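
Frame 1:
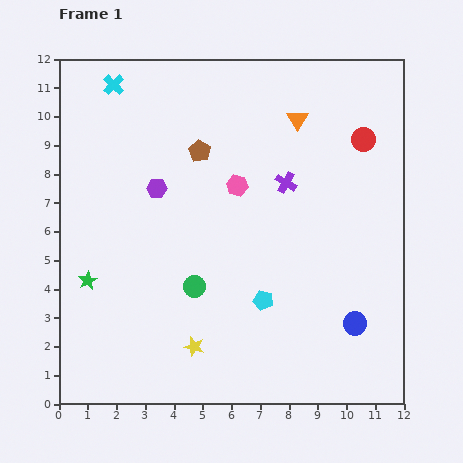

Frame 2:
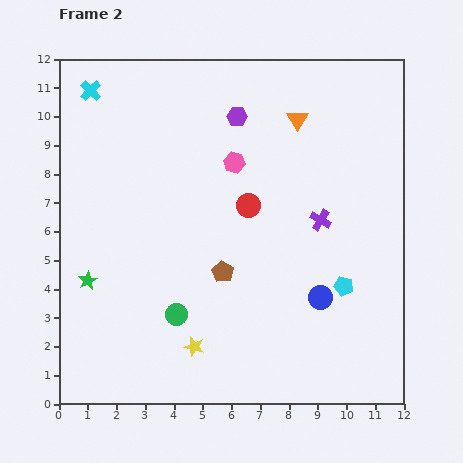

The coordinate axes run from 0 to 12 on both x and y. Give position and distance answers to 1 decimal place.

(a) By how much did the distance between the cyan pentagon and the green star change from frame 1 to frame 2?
+2.8

Distance in frame 1: 6.1. Distance in frame 2: 8.9.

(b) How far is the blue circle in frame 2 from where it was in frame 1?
1.5

The blue circle moved from (10.3, 2.8) to (9.1, 3.7), a distance of √(1.2² + 0.9²) ≈ 1.5.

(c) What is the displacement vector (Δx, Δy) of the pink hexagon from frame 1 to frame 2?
(-0.1, 0.8)

The pink hexagon was at (6.2, 7.6) in frame 1 and (6.1, 8.4) in frame 2.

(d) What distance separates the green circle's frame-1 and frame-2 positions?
1.2

The green circle moved from (4.7, 4.1) to (4.1, 3.1), a distance of √(0.6² + 1.0²) ≈ 1.2.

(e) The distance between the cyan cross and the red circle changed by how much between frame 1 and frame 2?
-2.1

Distance in frame 1: 8.9. Distance in frame 2: 6.8.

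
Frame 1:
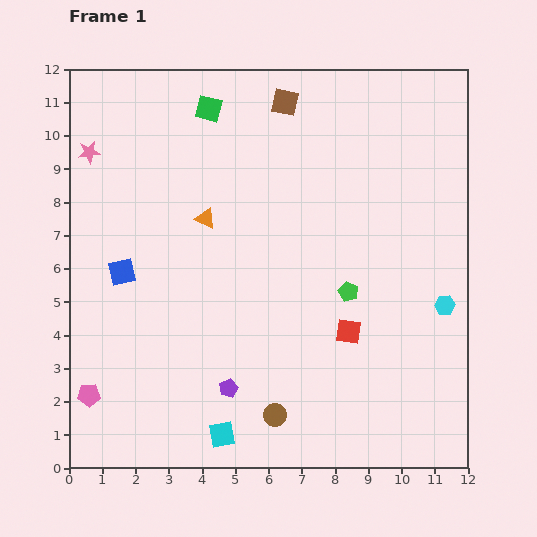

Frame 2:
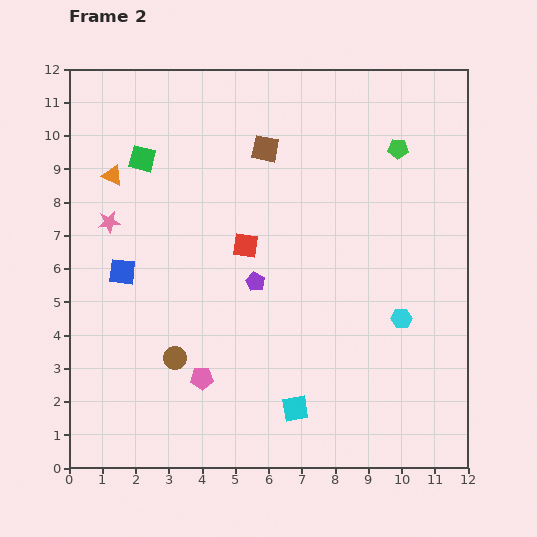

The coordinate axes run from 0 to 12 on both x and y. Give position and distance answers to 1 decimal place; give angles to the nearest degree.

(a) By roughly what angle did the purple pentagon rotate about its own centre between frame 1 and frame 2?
20° counter-clockwise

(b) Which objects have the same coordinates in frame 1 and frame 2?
the blue square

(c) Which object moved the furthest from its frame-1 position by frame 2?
the green pentagon

(moved 4.6; next 4.0)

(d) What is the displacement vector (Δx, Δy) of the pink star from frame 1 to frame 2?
(0.6, -2.1)

The pink star was at (0.6, 9.5) in frame 1 and (1.2, 7.4) in frame 2.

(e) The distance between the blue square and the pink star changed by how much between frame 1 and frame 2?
-2.1

Distance in frame 1: 3.7. Distance in frame 2: 1.6.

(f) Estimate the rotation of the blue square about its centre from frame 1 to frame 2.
20° clockwise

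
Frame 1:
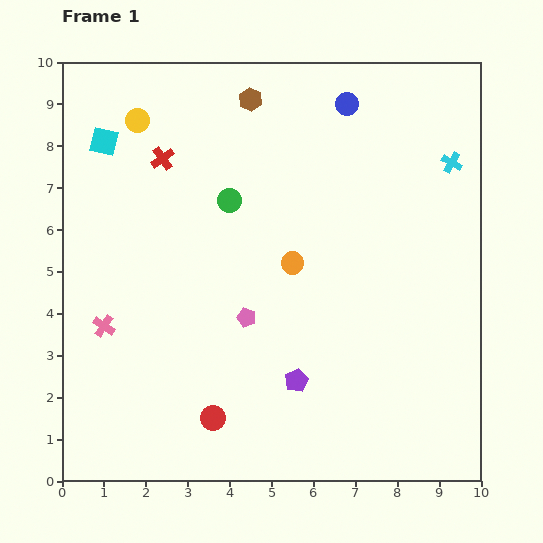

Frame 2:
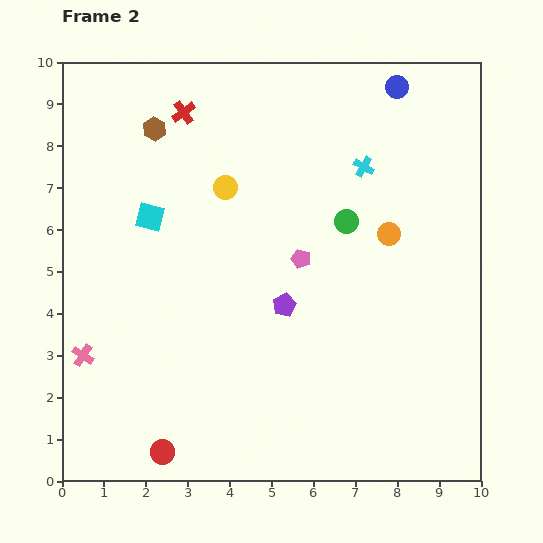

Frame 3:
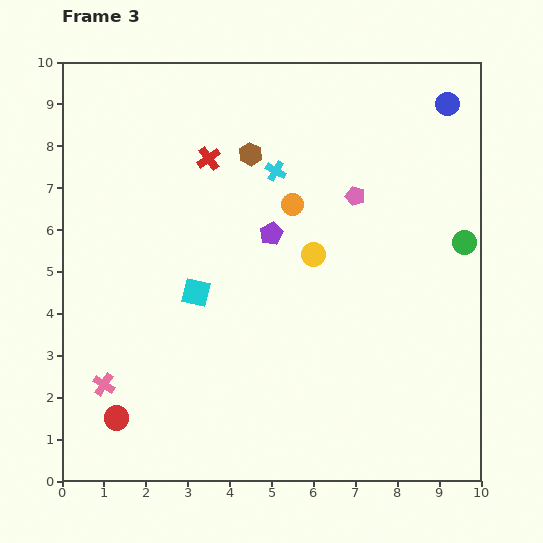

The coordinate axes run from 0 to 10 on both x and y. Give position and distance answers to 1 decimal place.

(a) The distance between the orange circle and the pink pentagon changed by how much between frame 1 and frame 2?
+0.5

Distance in frame 1: 1.7. Distance in frame 2: 2.2.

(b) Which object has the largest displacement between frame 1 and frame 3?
the green circle

(moved 5.7; next 5.3)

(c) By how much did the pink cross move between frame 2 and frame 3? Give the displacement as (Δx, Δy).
(0.5, -0.7)

The pink cross was at (0.5, 3.0) in frame 2 and (1.0, 2.3) in frame 3.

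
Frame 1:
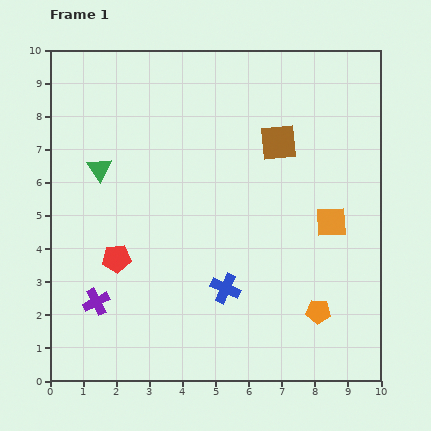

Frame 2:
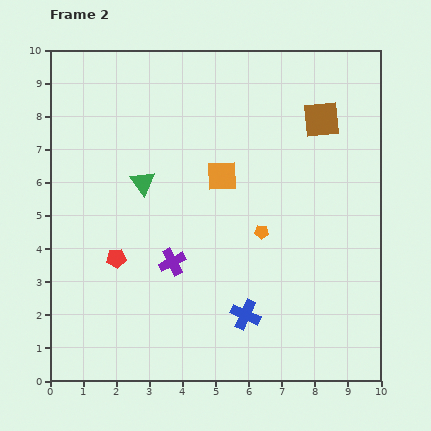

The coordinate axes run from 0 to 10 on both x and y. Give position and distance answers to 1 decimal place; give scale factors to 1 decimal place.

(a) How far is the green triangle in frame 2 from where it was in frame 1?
1.4

The green triangle moved from (1.5, 6.4) to (2.8, 6.0), a distance of √(1.3² + 0.4²) ≈ 1.4.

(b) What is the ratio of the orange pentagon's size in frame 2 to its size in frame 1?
0.6×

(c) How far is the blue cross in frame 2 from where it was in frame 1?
1.0

The blue cross moved from (5.3, 2.8) to (5.9, 2.0), a distance of √(0.6² + 0.8²) ≈ 1.0.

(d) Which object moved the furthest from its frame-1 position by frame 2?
the orange square

(moved 3.6; next 2.9)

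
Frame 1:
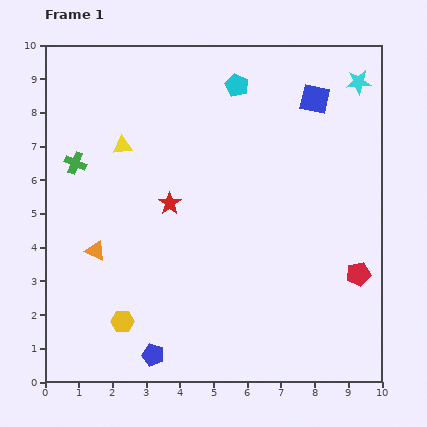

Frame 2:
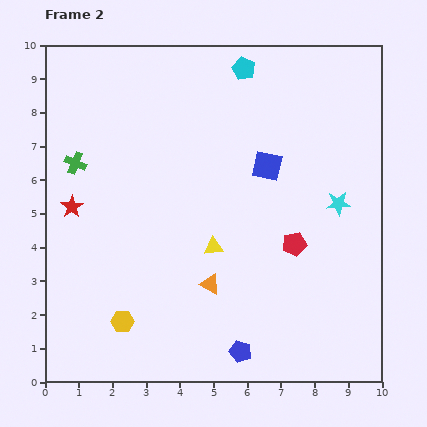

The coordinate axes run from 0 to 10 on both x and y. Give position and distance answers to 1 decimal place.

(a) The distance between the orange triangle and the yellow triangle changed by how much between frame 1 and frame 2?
-2.1

Distance in frame 1: 3.2. Distance in frame 2: 1.1.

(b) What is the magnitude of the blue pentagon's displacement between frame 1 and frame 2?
2.6

The blue pentagon moved from (3.2, 0.8) to (5.8, 0.9), a distance of √(2.6² + 0.1²) ≈ 2.6.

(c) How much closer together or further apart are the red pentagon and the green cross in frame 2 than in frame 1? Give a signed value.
-2.1

Distance in frame 1: 9.0. Distance in frame 2: 6.9.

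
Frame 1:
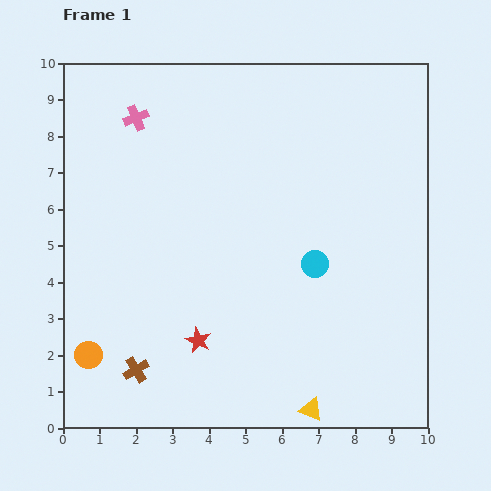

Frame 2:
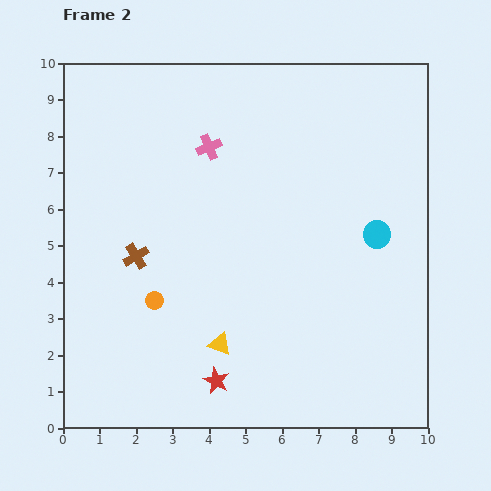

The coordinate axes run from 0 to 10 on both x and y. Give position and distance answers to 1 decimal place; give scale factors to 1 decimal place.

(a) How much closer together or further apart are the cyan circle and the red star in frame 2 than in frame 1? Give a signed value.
+2.1

Distance in frame 1: 3.8. Distance in frame 2: 5.9.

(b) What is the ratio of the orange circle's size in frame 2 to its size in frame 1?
0.6×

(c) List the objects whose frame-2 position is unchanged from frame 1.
none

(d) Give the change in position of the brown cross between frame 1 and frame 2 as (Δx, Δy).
(0.0, 3.1)

The brown cross was at (2.0, 1.6) in frame 1 and (2.0, 4.7) in frame 2.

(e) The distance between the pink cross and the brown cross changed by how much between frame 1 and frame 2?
-3.3

Distance in frame 1: 6.9. Distance in frame 2: 3.6.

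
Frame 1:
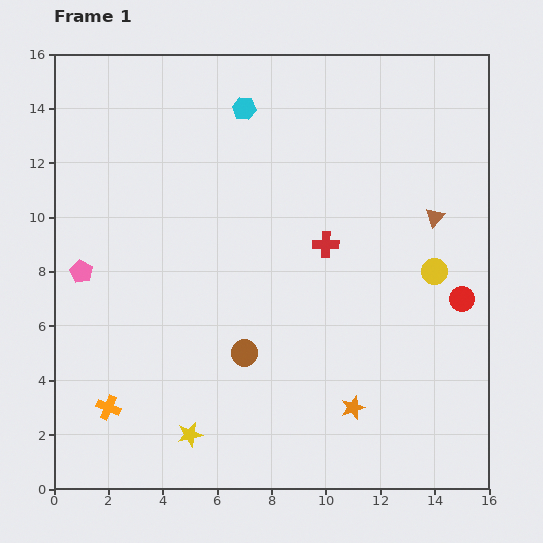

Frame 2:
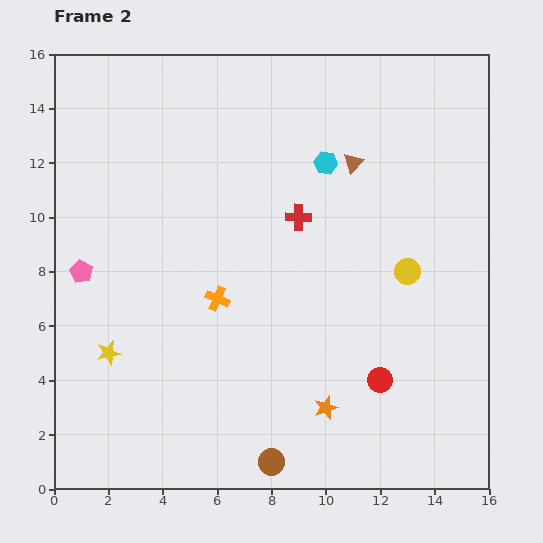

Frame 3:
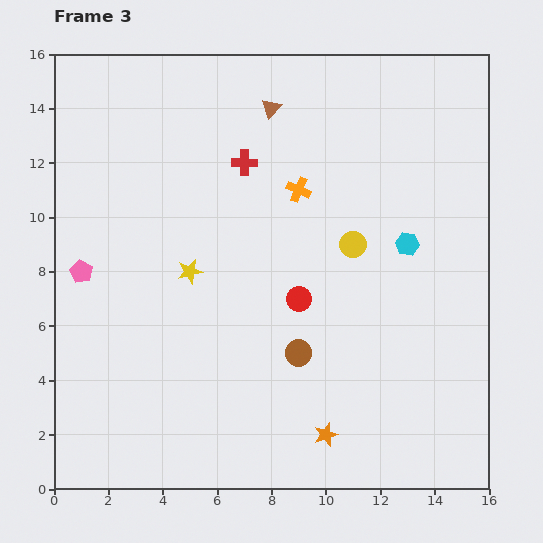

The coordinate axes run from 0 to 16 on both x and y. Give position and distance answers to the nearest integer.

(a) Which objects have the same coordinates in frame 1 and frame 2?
the pink pentagon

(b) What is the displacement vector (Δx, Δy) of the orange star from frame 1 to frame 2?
(-1, 0)

The orange star was at (11, 3) in frame 1 and (10, 3) in frame 2.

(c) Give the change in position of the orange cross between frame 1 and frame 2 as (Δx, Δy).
(4, 4)

The orange cross was at (2, 3) in frame 1 and (6, 7) in frame 2.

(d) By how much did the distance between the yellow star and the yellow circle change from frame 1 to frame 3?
-5

Distance in frame 1: 11. Distance in frame 3: 6.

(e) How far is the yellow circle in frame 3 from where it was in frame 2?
2

The yellow circle moved from (13, 8) to (11, 9), a distance of √(2² + 1²) ≈ 2.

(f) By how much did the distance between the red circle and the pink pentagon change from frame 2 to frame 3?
-4

Distance in frame 2: 12. Distance in frame 3: 8.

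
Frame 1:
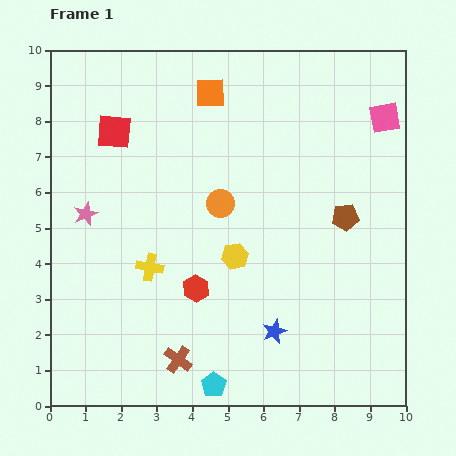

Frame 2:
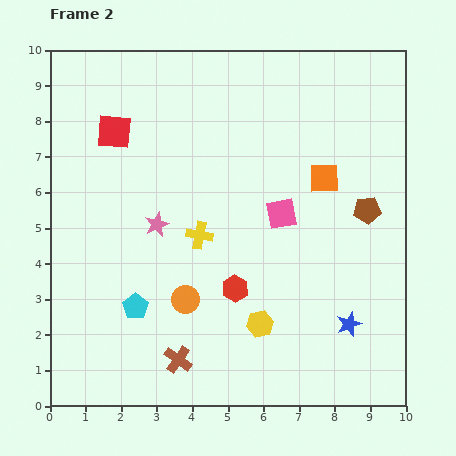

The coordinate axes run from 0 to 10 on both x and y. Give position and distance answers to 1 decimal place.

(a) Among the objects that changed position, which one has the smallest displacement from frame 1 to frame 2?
the brown pentagon

(moved 0.6)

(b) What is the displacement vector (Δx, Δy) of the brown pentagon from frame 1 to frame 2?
(0.6, 0.2)

The brown pentagon was at (8.3, 5.3) in frame 1 and (8.9, 5.5) in frame 2.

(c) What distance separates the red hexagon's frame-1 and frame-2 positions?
1.1

The red hexagon moved from (4.1, 3.3) to (5.2, 3.3), a distance of √(1.1² + 0.0²) ≈ 1.1.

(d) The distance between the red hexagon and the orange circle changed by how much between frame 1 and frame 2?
-1.1

Distance in frame 1: 2.5. Distance in frame 2: 1.4.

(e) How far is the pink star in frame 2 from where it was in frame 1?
2.0

The pink star moved from (1.0, 5.4) to (3.0, 5.1), a distance of √(2.0² + 0.3²) ≈ 2.0.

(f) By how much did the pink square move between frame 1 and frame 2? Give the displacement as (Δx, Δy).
(-2.9, -2.7)

The pink square was at (9.4, 8.1) in frame 1 and (6.5, 5.4) in frame 2.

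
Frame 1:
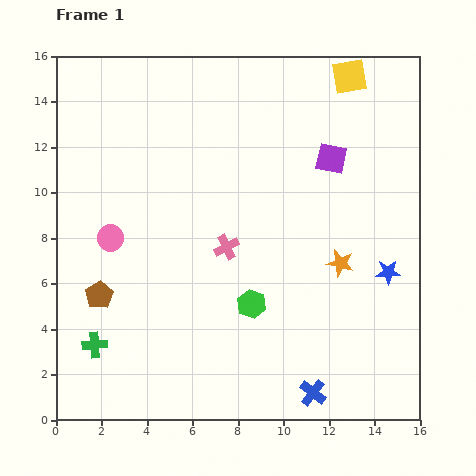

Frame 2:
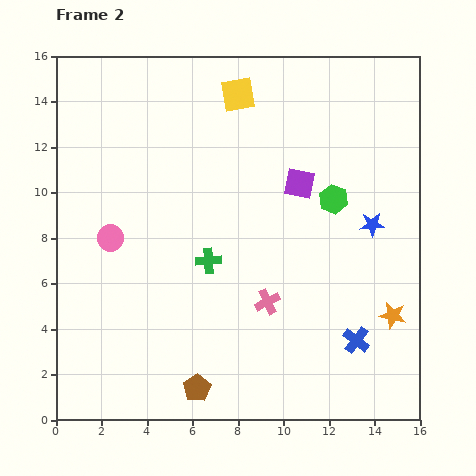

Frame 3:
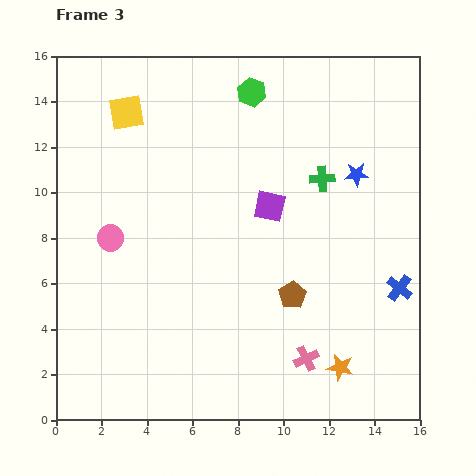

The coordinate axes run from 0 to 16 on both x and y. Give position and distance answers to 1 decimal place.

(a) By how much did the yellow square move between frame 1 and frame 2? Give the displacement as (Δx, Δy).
(-4.9, -0.8)

The yellow square was at (12.9, 15.1) in frame 1 and (8.0, 14.3) in frame 2.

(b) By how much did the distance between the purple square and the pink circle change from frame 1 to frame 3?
-3.2

Distance in frame 1: 10.3. Distance in frame 3: 7.1.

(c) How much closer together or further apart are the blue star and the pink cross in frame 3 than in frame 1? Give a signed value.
+1.2

Distance in frame 1: 7.2. Distance in frame 3: 8.4.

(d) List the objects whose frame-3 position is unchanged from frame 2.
the pink circle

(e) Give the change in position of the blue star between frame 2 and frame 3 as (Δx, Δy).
(-0.7, 2.2)

The blue star was at (13.9, 8.6) in frame 2 and (13.2, 10.8) in frame 3.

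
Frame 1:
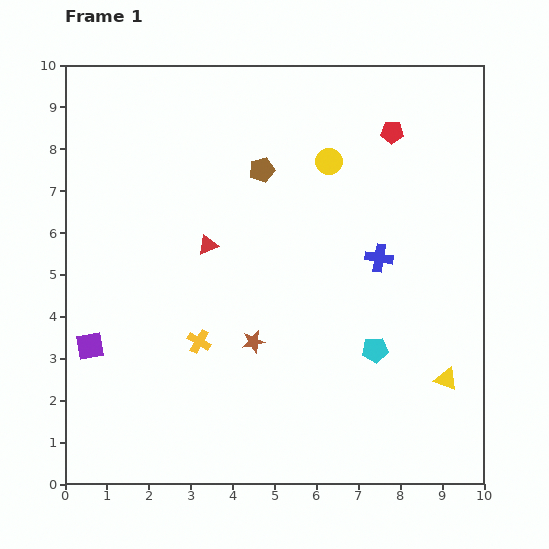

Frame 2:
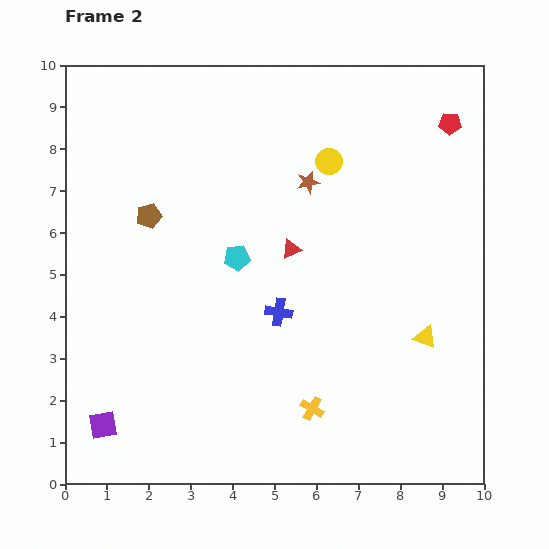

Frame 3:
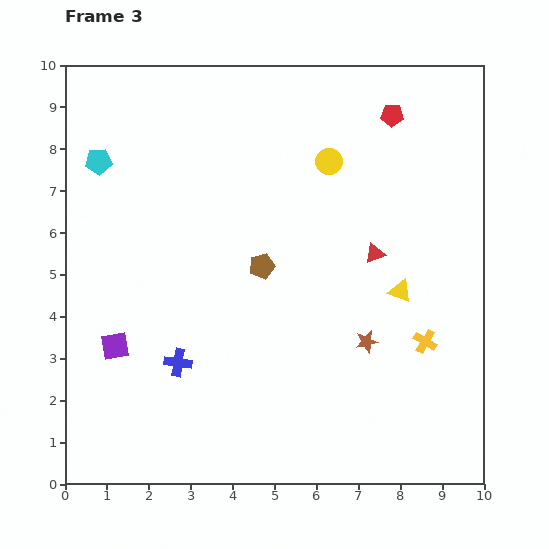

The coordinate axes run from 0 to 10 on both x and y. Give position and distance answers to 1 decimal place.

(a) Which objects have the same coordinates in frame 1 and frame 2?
the yellow circle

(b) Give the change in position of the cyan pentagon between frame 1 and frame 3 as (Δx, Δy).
(-6.6, 4.5)

The cyan pentagon was at (7.4, 3.2) in frame 1 and (0.8, 7.7) in frame 3.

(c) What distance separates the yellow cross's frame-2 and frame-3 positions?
3.1

The yellow cross moved from (5.9, 1.8) to (8.6, 3.4), a distance of √(2.7² + 1.6²) ≈ 3.1.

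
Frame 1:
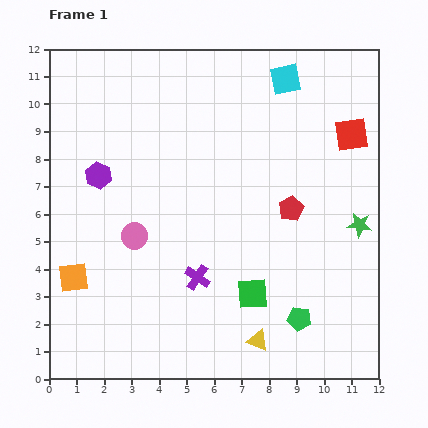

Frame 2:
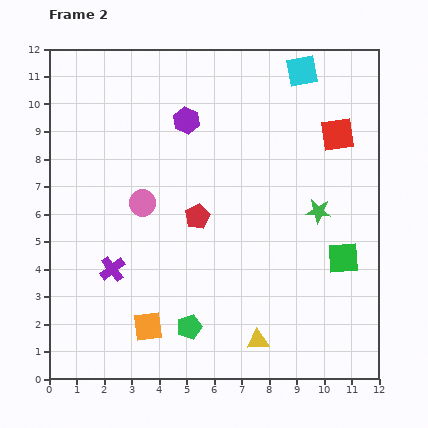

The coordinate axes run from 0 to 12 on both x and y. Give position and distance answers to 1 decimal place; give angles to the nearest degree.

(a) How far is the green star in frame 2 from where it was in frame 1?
1.6

The green star moved from (11.3, 5.6) to (9.8, 6.1), a distance of √(1.5² + 0.5²) ≈ 1.6.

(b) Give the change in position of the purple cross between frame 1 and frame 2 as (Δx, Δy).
(-3.1, 0.3)

The purple cross was at (5.4, 3.7) in frame 1 and (2.3, 4.0) in frame 2.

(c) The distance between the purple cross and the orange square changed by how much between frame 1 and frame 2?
-2.0

Distance in frame 1: 4.5. Distance in frame 2: 2.5.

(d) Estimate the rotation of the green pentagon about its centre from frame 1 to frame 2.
26° counter-clockwise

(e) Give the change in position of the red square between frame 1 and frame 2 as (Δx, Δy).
(-0.5, 0.0)

The red square was at (11.0, 8.9) in frame 1 and (10.5, 8.9) in frame 2.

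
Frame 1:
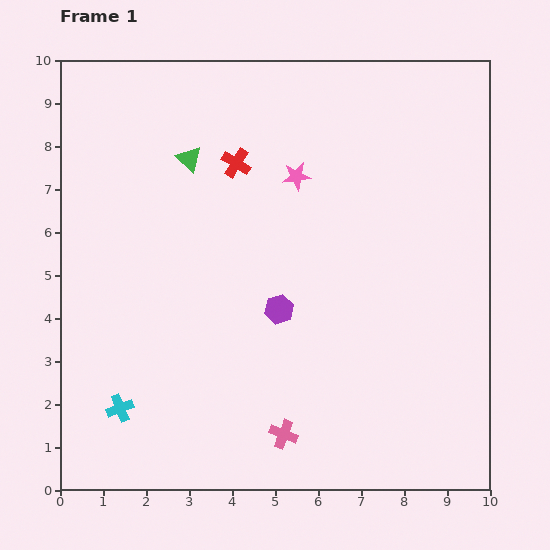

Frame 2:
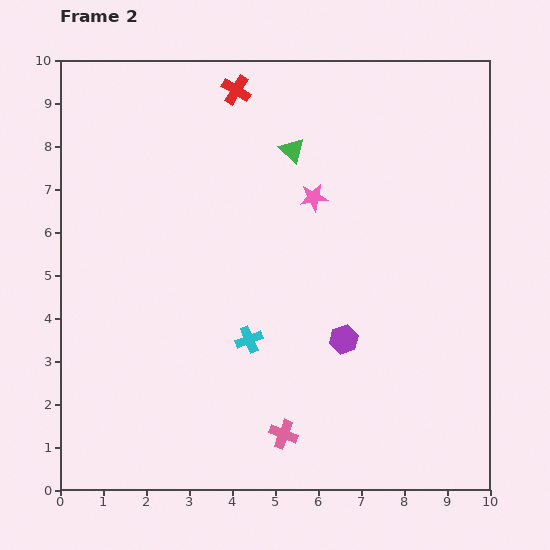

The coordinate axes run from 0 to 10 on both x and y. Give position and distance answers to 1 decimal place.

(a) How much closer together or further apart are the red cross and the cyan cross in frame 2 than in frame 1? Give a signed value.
-0.5

Distance in frame 1: 6.3. Distance in frame 2: 5.8.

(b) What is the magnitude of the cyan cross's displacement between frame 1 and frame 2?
3.4

The cyan cross moved from (1.4, 1.9) to (4.4, 3.5), a distance of √(3.0² + 1.6²) ≈ 3.4.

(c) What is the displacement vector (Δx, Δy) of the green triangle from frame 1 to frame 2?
(2.4, 0.2)

The green triangle was at (3.0, 7.7) in frame 1 and (5.4, 7.9) in frame 2.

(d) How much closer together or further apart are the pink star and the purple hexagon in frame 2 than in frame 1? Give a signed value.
+0.3

Distance in frame 1: 3.1. Distance in frame 2: 3.4.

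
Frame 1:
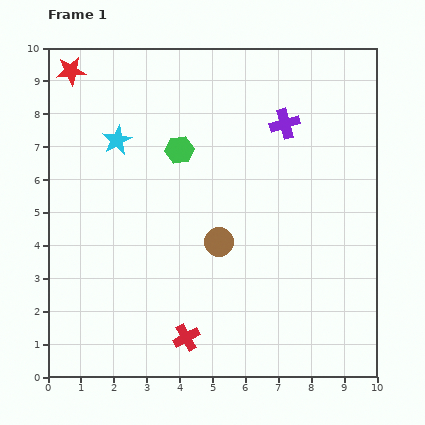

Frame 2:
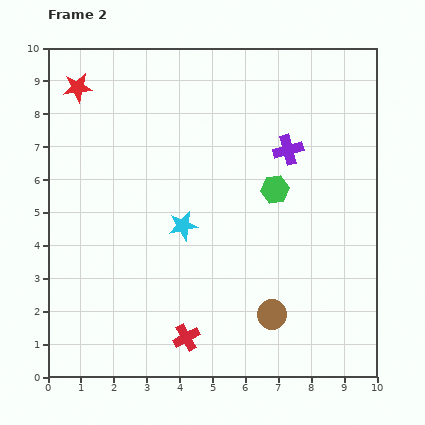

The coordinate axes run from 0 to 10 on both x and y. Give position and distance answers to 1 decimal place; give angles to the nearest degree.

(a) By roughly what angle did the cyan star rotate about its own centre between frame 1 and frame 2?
17° clockwise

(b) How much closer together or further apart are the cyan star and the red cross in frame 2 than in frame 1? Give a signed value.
-3.0

Distance in frame 1: 6.4. Distance in frame 2: 3.4.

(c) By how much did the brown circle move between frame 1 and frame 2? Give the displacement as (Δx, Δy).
(1.6, -2.2)

The brown circle was at (5.2, 4.1) in frame 1 and (6.8, 1.9) in frame 2.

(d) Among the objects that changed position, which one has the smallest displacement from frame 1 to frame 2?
the red star

(moved 0.5)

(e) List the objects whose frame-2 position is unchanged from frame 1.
the red cross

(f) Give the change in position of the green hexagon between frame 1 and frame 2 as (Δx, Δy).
(2.9, -1.2)

The green hexagon was at (4.0, 6.9) in frame 1 and (6.9, 5.7) in frame 2.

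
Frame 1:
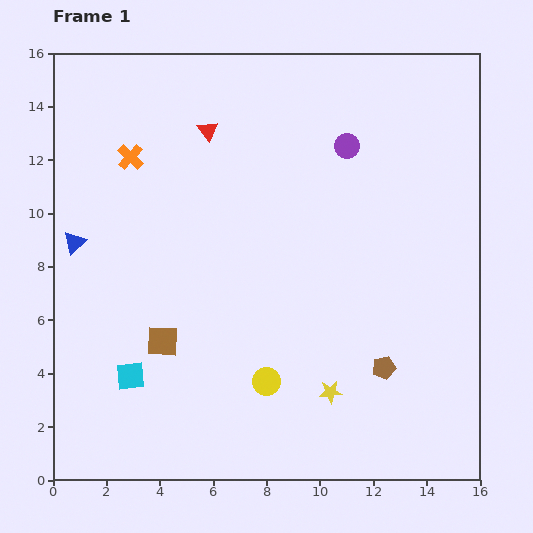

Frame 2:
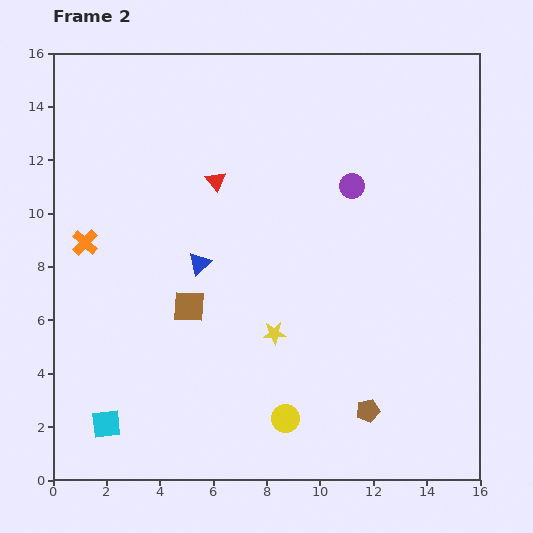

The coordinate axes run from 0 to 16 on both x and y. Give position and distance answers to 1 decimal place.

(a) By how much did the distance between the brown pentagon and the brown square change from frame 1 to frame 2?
-0.6

Distance in frame 1: 8.4. Distance in frame 2: 7.8.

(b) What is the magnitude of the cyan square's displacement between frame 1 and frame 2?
2.0

The cyan square moved from (2.9, 3.9) to (2.0, 2.1), a distance of √(0.9² + 1.8²) ≈ 2.0.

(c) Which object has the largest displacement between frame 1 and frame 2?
the blue triangle

(moved 4.8; next 3.6)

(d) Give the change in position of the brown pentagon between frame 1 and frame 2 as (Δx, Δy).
(-0.6, -1.6)

The brown pentagon was at (12.4, 4.2) in frame 1 and (11.8, 2.6) in frame 2.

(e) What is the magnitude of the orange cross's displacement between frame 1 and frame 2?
3.6

The orange cross moved from (2.9, 12.1) to (1.2, 8.9), a distance of √(1.7² + 3.2²) ≈ 3.6.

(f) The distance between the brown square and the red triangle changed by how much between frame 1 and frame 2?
-3.3

Distance in frame 1: 8.1. Distance in frame 2: 4.8.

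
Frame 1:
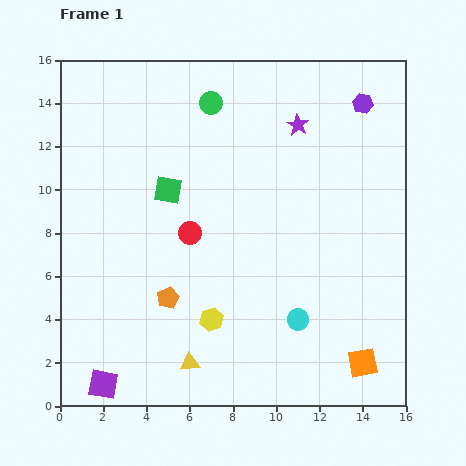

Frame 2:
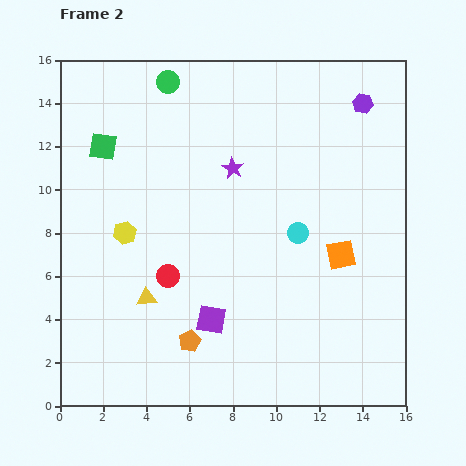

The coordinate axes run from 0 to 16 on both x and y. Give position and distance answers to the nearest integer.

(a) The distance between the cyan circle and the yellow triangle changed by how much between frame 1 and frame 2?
+3

Distance in frame 1: 5. Distance in frame 2: 8.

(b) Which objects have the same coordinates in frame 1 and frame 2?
the purple hexagon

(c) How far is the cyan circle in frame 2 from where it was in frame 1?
4

The cyan circle moved from (11, 4) to (11, 8), a distance of √(0² + 4²) ≈ 4.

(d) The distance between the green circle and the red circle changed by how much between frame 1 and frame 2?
+3

Distance in frame 1: 6. Distance in frame 2: 9.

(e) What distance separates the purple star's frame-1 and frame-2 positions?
4

The purple star moved from (11, 13) to (8, 11), a distance of √(3² + 2²) ≈ 4.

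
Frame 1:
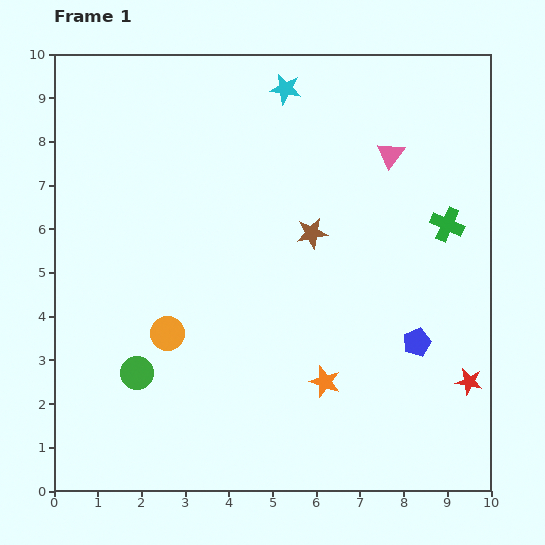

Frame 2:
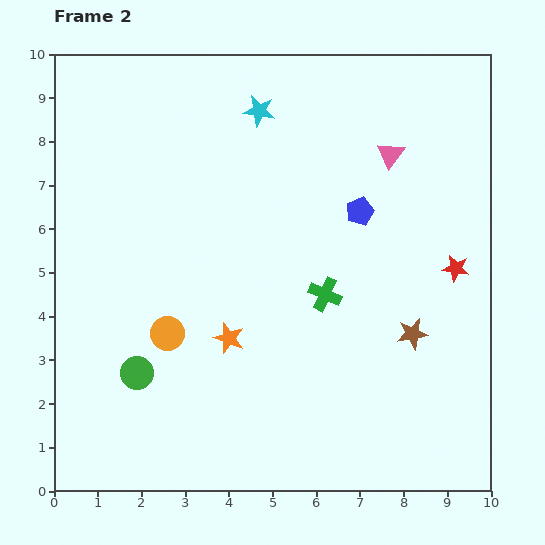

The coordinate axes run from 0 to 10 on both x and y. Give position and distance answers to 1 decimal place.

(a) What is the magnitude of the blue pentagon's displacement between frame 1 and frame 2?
3.3

The blue pentagon moved from (8.3, 3.4) to (7.0, 6.4), a distance of √(1.3² + 3.0²) ≈ 3.3.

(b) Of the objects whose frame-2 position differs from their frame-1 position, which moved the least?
the cyan star

(moved 0.8)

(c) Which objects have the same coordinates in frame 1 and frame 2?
the pink triangle, the orange circle, the green circle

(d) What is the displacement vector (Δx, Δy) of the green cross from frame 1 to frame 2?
(-2.8, -1.6)

The green cross was at (9.0, 6.1) in frame 1 and (6.2, 4.5) in frame 2.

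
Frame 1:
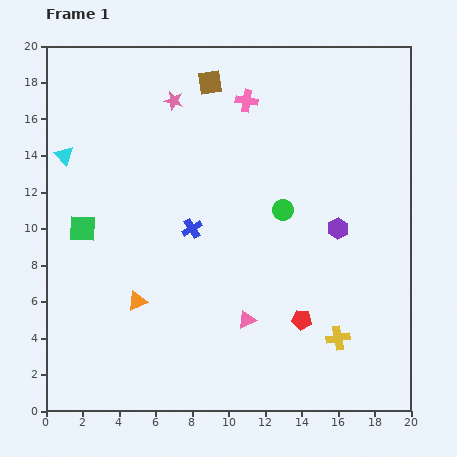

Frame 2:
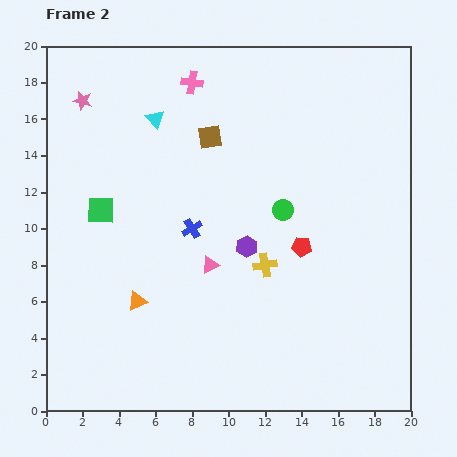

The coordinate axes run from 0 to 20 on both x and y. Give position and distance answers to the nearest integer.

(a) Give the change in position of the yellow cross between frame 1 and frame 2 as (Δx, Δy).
(-4, 4)

The yellow cross was at (16, 4) in frame 1 and (12, 8) in frame 2.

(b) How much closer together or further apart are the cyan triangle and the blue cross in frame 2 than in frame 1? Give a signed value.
-2

Distance in frame 1: 8. Distance in frame 2: 6.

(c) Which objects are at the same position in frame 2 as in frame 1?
the green circle, the orange triangle, the blue cross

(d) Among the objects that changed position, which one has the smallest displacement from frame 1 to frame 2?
the green square

(moved 1)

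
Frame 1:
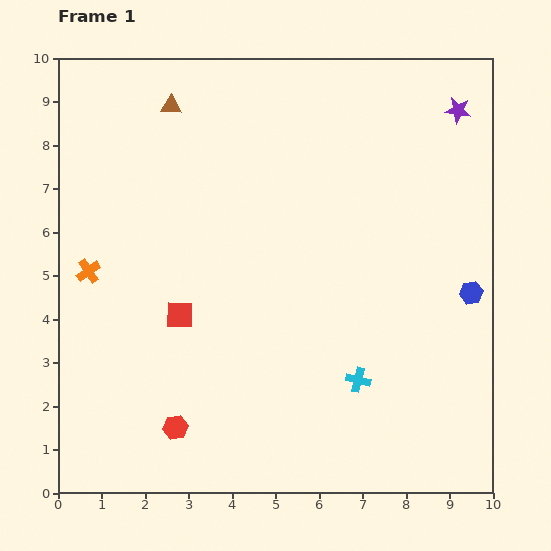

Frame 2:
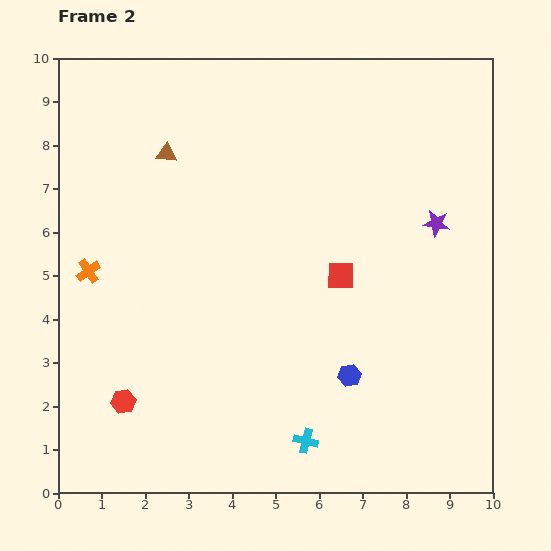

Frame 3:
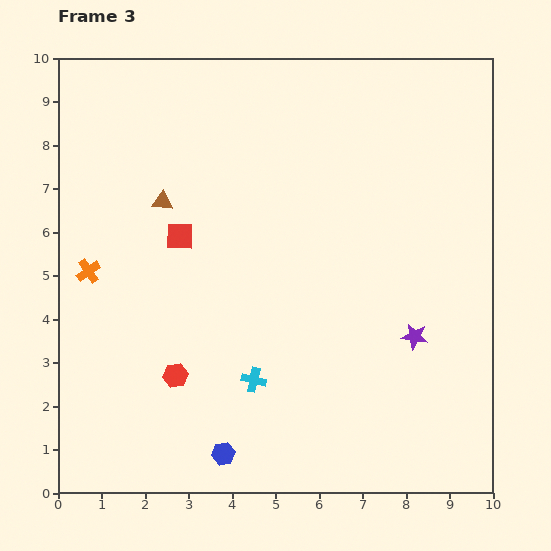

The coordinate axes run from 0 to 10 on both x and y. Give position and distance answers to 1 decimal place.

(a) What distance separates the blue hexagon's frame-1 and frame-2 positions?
3.4

The blue hexagon moved from (9.5, 4.6) to (6.7, 2.7), a distance of √(2.8² + 1.9²) ≈ 3.4.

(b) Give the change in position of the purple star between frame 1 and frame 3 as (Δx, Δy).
(-1.0, -5.2)

The purple star was at (9.2, 8.8) in frame 1 and (8.2, 3.6) in frame 3.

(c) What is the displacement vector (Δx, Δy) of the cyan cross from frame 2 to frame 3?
(-1.2, 1.4)

The cyan cross was at (5.7, 1.2) in frame 2 and (4.5, 2.6) in frame 3.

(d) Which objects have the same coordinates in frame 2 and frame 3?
the orange cross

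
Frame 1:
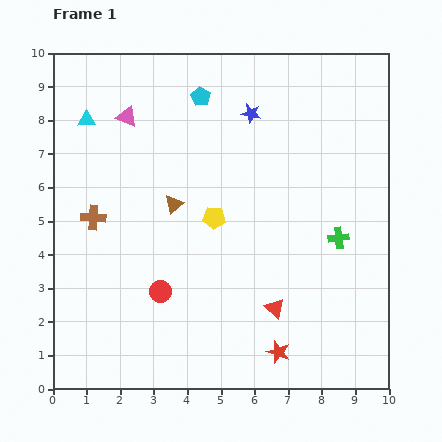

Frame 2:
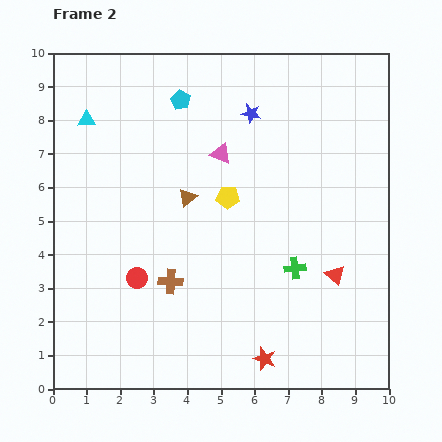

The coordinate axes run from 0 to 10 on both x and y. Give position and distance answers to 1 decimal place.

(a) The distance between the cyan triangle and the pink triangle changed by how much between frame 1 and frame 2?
+2.9

Distance in frame 1: 1.2. Distance in frame 2: 4.1.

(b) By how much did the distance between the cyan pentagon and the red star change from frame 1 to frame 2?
+0.2

Distance in frame 1: 7.9. Distance in frame 2: 8.1.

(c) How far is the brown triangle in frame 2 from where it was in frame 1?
0.4

The brown triangle moved from (3.6, 5.5) to (4.0, 5.7), a distance of √(0.4² + 0.2²) ≈ 0.4.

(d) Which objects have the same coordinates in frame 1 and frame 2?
the blue star, the cyan triangle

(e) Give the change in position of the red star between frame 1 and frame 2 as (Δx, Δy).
(-0.4, -0.2)

The red star was at (6.7, 1.1) in frame 1 and (6.3, 0.9) in frame 2.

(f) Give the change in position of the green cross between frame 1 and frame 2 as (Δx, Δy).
(-1.3, -0.9)

The green cross was at (8.5, 4.5) in frame 1 and (7.2, 3.6) in frame 2.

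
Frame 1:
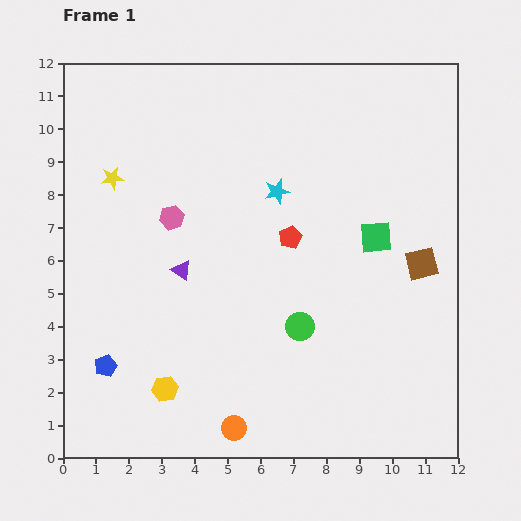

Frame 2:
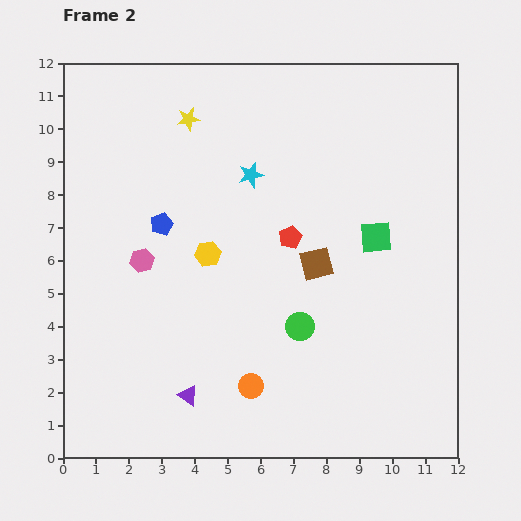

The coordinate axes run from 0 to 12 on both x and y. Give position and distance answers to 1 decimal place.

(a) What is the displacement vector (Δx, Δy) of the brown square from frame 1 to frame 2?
(-3.2, 0.0)

The brown square was at (10.9, 5.9) in frame 1 and (7.7, 5.9) in frame 2.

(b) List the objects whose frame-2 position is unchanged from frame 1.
the red pentagon, the green square, the green circle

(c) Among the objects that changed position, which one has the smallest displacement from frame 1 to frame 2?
the cyan star

(moved 0.9)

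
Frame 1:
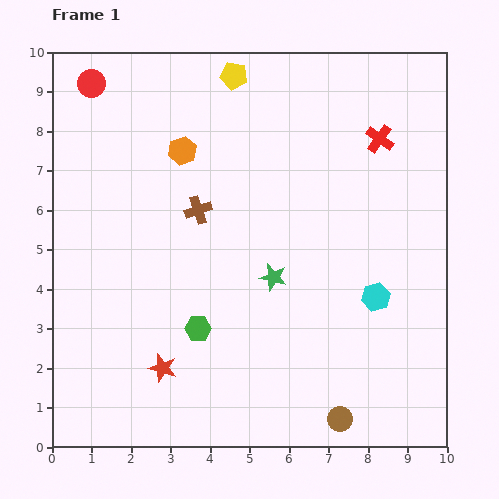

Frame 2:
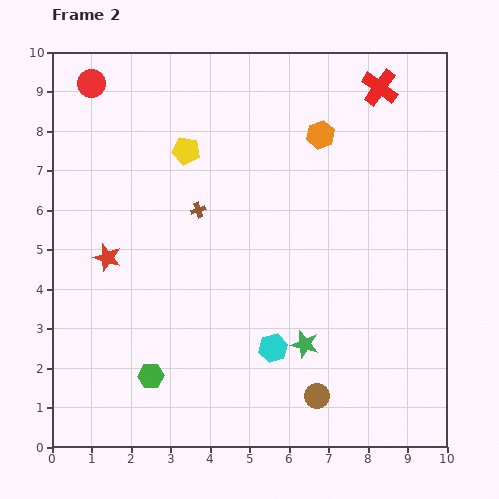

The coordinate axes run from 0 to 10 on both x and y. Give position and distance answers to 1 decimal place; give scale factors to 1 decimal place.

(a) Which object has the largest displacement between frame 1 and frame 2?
the orange hexagon

(moved 3.5; next 3.1)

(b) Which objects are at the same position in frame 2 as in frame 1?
the brown cross, the red circle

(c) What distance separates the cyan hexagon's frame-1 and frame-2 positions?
2.9

The cyan hexagon moved from (8.2, 3.8) to (5.6, 2.5), a distance of √(2.6² + 1.3²) ≈ 2.9.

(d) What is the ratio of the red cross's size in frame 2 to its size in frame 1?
1.3×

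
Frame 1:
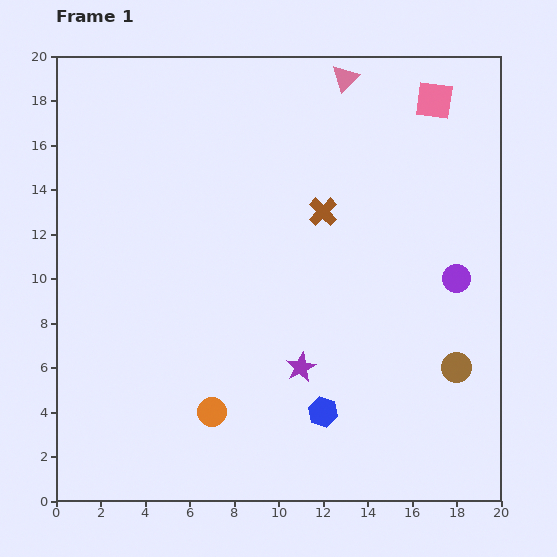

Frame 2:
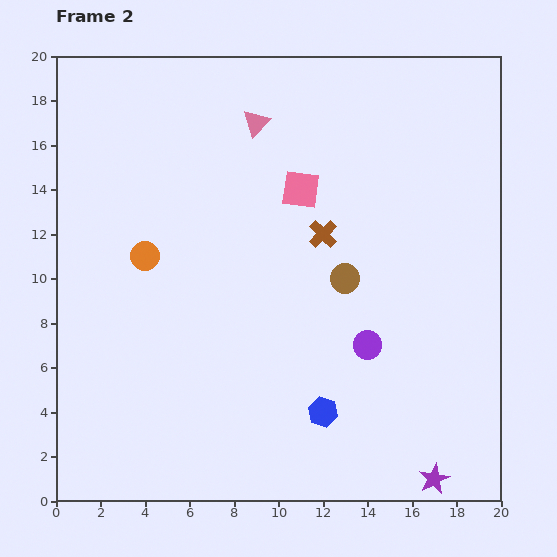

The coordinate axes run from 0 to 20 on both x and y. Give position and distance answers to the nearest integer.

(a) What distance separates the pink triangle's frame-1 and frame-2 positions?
4

The pink triangle moved from (13, 19) to (9, 17), a distance of √(4² + 2²) ≈ 4.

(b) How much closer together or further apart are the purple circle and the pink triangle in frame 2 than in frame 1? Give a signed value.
+1

Distance in frame 1: 10. Distance in frame 2: 11.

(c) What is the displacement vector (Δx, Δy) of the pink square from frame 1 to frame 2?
(-6, -4)

The pink square was at (17, 18) in frame 1 and (11, 14) in frame 2.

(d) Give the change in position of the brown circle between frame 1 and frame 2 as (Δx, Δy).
(-5, 4)

The brown circle was at (18, 6) in frame 1 and (13, 10) in frame 2.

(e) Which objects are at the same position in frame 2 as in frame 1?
the blue hexagon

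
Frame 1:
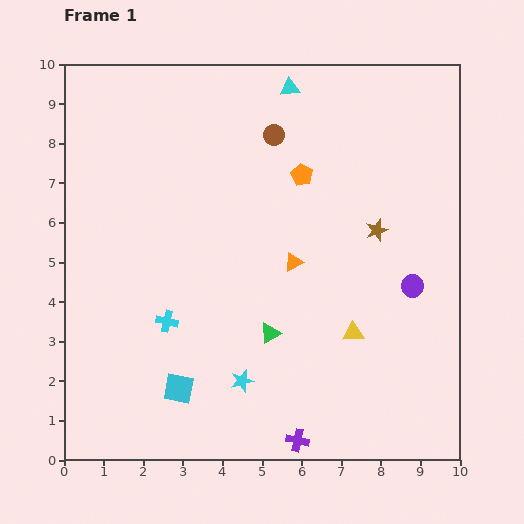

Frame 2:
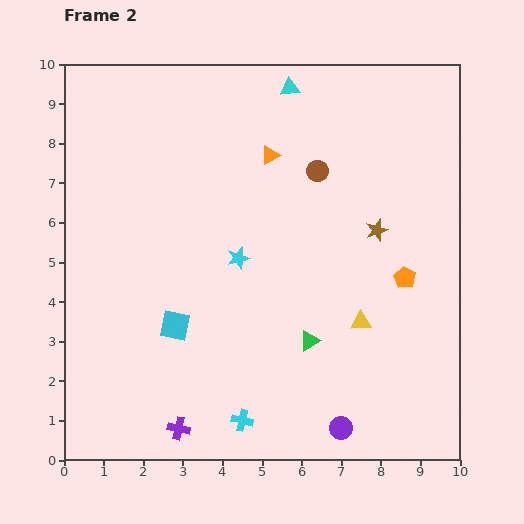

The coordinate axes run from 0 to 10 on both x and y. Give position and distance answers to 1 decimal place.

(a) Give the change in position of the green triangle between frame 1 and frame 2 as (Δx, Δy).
(1.0, -0.2)

The green triangle was at (5.2, 3.2) in frame 1 and (6.2, 3.0) in frame 2.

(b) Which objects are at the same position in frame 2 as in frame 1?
the brown star, the cyan triangle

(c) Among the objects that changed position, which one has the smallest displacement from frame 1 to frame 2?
the yellow triangle

(moved 0.4)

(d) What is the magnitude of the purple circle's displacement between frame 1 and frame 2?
4.0

The purple circle moved from (8.8, 4.4) to (7.0, 0.8), a distance of √(1.8² + 3.6²) ≈ 4.0.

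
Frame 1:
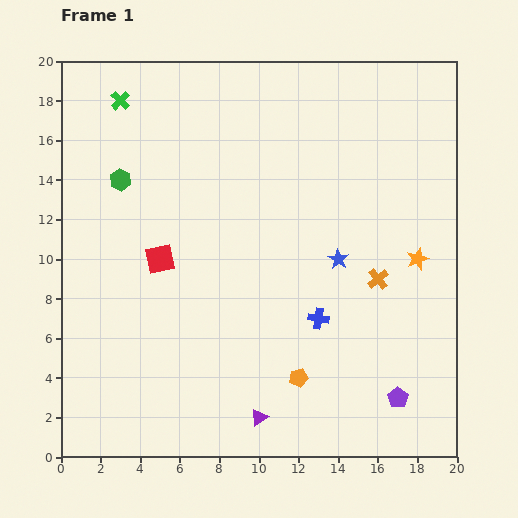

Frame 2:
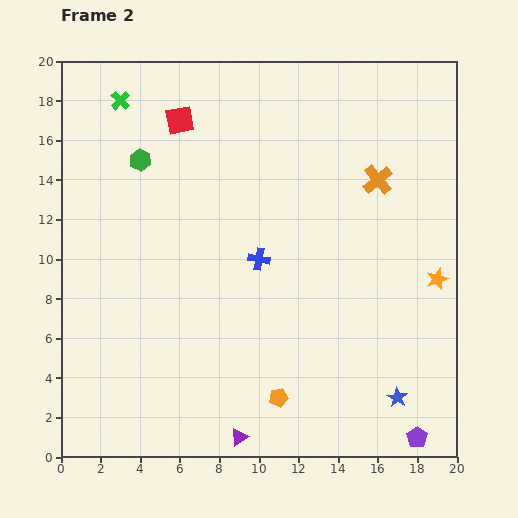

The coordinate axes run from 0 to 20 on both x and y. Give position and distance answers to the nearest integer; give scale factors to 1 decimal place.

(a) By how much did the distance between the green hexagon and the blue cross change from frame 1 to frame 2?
-4

Distance in frame 1: 12. Distance in frame 2: 8.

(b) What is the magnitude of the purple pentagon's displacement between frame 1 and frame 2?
2

The purple pentagon moved from (17, 3) to (18, 1), a distance of √(1² + 2²) ≈ 2.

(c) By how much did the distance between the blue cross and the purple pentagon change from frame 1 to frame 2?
+6

Distance in frame 1: 6. Distance in frame 2: 12.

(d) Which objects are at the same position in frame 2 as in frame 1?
the green cross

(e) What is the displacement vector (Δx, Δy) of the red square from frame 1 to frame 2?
(1, 7)

The red square was at (5, 10) in frame 1 and (6, 17) in frame 2.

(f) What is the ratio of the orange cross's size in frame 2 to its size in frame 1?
1.4×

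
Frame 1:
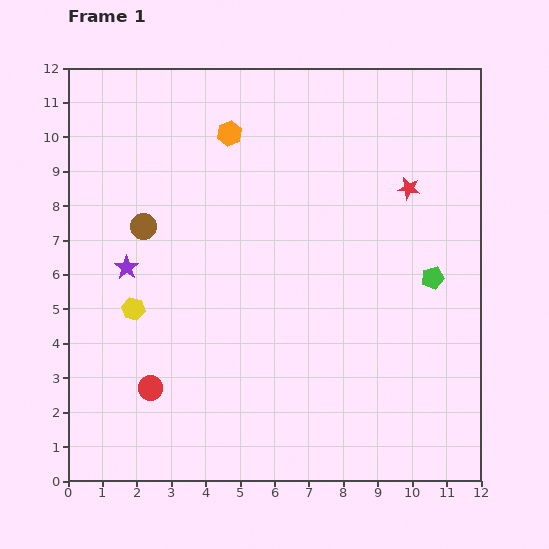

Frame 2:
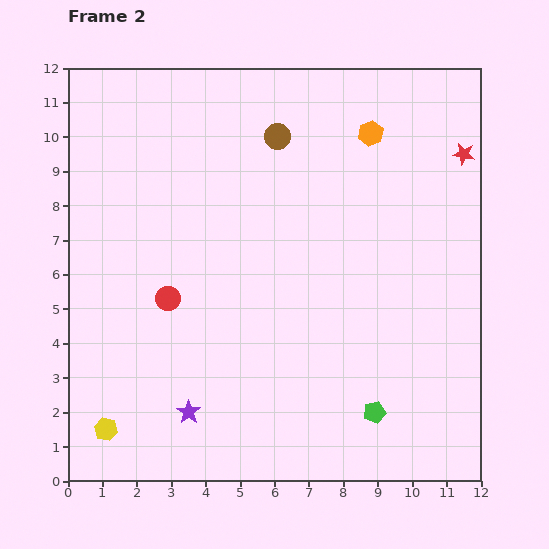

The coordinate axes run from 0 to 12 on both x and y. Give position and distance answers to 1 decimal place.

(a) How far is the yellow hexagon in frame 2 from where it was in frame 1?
3.6

The yellow hexagon moved from (1.9, 5.0) to (1.1, 1.5), a distance of √(0.8² + 3.5²) ≈ 3.6.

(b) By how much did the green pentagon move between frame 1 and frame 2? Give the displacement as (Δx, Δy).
(-1.7, -3.9)

The green pentagon was at (10.6, 5.9) in frame 1 and (8.9, 2.0) in frame 2.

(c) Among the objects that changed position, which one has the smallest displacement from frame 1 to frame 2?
the red star

(moved 1.9)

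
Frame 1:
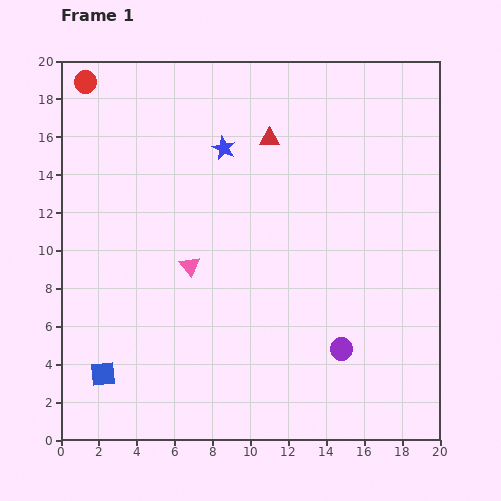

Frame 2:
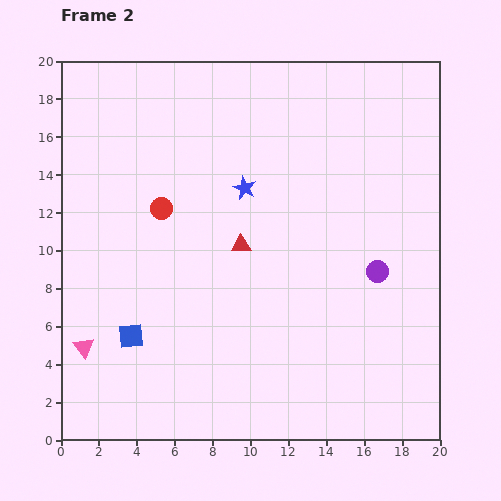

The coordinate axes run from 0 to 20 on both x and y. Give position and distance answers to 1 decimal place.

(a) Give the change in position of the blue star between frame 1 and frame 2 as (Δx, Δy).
(1.1, -2.1)

The blue star was at (8.6, 15.4) in frame 1 and (9.7, 13.3) in frame 2.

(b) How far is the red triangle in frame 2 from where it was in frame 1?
5.8

The red triangle moved from (11.0, 15.9) to (9.5, 10.3), a distance of √(1.5² + 5.6²) ≈ 5.8.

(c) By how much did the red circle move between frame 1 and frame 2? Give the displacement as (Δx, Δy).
(4.0, -6.7)

The red circle was at (1.3, 18.9) in frame 1 and (5.3, 12.2) in frame 2.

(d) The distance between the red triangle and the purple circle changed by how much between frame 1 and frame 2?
-4.4

Distance in frame 1: 11.7. Distance in frame 2: 7.3.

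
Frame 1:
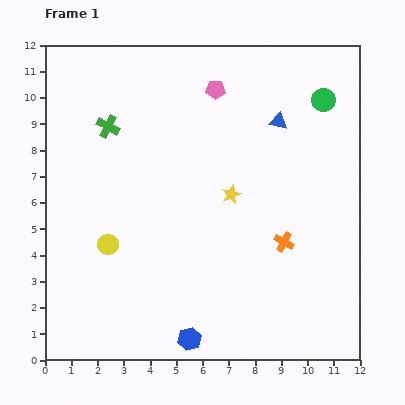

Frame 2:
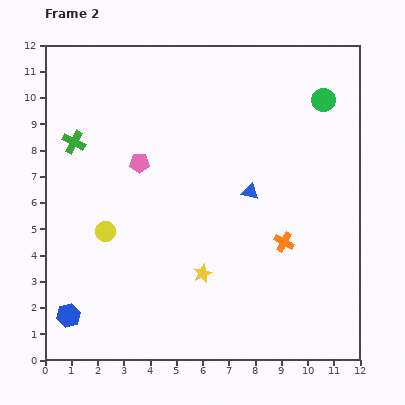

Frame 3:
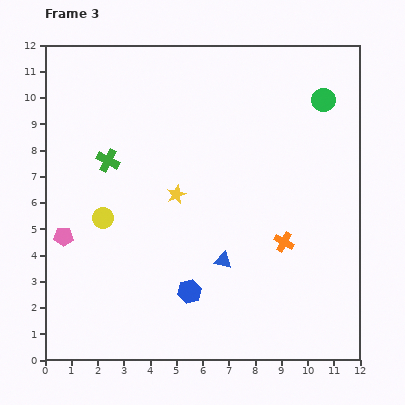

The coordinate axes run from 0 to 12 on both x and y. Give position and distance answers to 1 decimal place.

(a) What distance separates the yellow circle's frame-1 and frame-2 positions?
0.5

The yellow circle moved from (2.4, 4.4) to (2.3, 4.9), a distance of √(0.1² + 0.5²) ≈ 0.5.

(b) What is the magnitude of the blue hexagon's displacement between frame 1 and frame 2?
4.7

The blue hexagon moved from (5.5, 0.8) to (0.9, 1.7), a distance of √(4.6² + 0.9²) ≈ 4.7.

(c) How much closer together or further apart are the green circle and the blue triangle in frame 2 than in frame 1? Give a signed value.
+2.6

Distance in frame 1: 1.9. Distance in frame 2: 4.5.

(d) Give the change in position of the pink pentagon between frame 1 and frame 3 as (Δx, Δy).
(-5.8, -5.6)

The pink pentagon was at (6.5, 10.3) in frame 1 and (0.7, 4.7) in frame 3.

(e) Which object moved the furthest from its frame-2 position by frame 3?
the blue hexagon

(moved 4.7; next 4.0)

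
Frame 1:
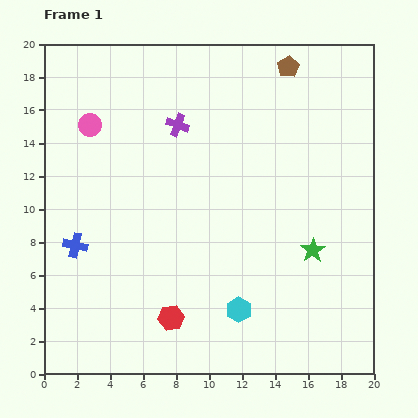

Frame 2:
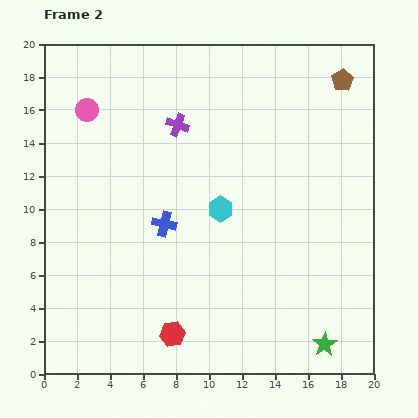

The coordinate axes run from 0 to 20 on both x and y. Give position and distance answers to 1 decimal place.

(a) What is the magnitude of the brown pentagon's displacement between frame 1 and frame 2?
3.4

The brown pentagon moved from (14.8, 18.6) to (18.1, 17.8), a distance of √(3.3² + 0.8²) ≈ 3.4.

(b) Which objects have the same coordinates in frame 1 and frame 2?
the purple cross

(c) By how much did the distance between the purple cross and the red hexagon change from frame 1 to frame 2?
+1.0

Distance in frame 1: 11.7. Distance in frame 2: 12.7.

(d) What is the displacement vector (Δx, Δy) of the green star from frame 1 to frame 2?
(0.7, -5.7)

The green star was at (16.3, 7.5) in frame 1 and (17.0, 1.8) in frame 2.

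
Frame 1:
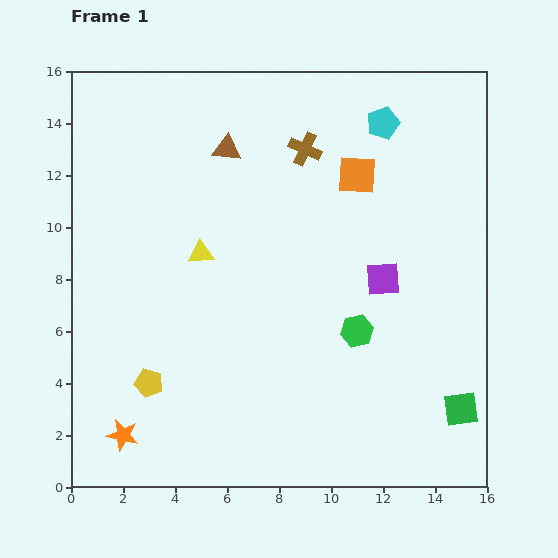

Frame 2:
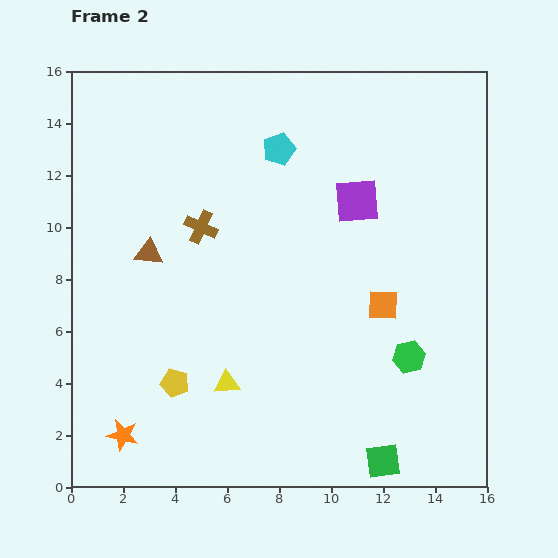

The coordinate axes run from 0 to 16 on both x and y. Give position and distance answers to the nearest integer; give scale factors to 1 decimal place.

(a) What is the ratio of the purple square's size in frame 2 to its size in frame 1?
1.3×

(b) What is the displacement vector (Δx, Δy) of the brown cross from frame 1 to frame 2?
(-4, -3)

The brown cross was at (9, 13) in frame 1 and (5, 10) in frame 2.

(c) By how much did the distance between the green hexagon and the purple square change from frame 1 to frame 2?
+4

Distance in frame 1: 2. Distance in frame 2: 6.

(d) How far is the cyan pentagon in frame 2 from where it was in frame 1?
4

The cyan pentagon moved from (12, 14) to (8, 13), a distance of √(4² + 1²) ≈ 4.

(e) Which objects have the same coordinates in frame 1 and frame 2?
the orange star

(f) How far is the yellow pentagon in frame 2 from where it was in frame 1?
1

The yellow pentagon moved from (3, 4) to (4, 4), a distance of √(1² + 0²) ≈ 1.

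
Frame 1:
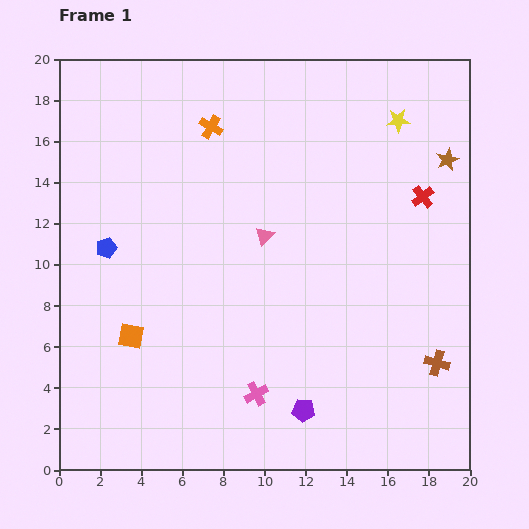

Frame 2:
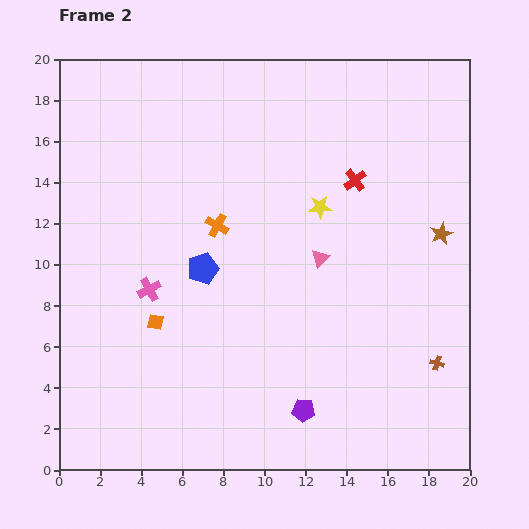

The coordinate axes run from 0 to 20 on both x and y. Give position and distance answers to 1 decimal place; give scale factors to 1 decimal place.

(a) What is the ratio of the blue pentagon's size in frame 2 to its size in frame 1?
1.5×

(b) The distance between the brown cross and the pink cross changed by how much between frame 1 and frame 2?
+5.6

Distance in frame 1: 8.9. Distance in frame 2: 14.5.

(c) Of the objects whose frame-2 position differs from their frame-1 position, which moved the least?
the orange square

(moved 1.4)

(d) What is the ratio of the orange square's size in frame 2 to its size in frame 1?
0.6×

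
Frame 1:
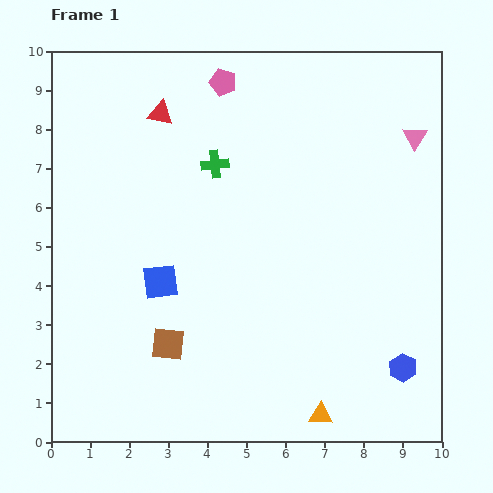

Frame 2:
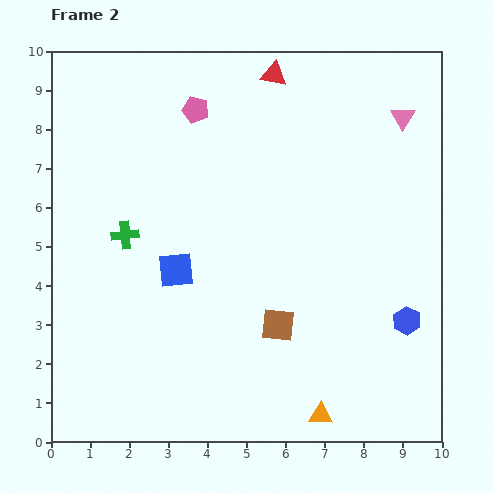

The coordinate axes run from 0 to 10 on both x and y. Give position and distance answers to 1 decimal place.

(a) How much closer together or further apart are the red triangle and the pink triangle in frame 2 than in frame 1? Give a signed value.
-3.0

Distance in frame 1: 6.5. Distance in frame 2: 3.5.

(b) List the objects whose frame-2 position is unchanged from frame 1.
the orange triangle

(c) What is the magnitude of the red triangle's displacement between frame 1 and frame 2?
3.1

The red triangle moved from (2.8, 8.4) to (5.7, 9.4), a distance of √(2.9² + 1.0²) ≈ 3.1.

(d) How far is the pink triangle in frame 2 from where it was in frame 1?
0.6

The pink triangle moved from (9.3, 7.8) to (9.0, 8.3), a distance of √(0.3² + 0.5²) ≈ 0.6.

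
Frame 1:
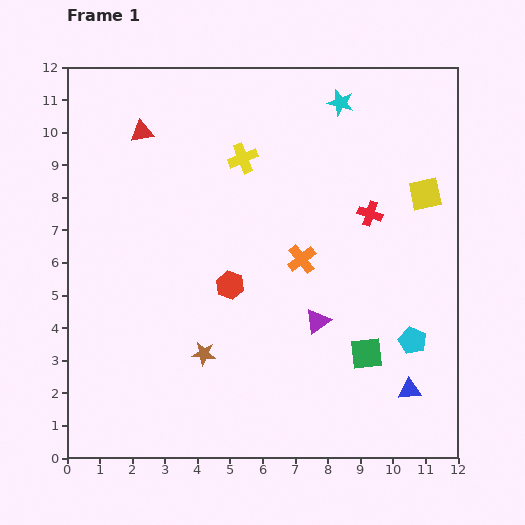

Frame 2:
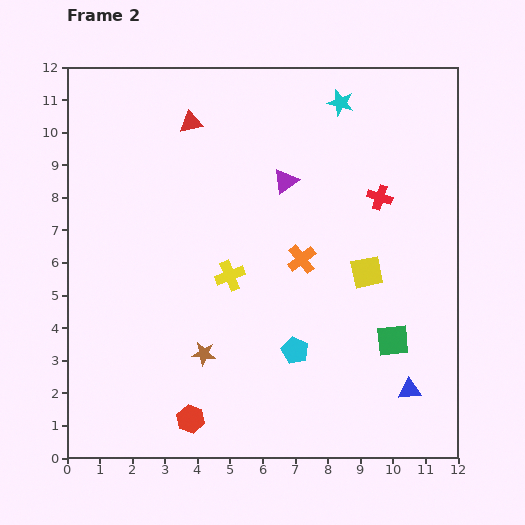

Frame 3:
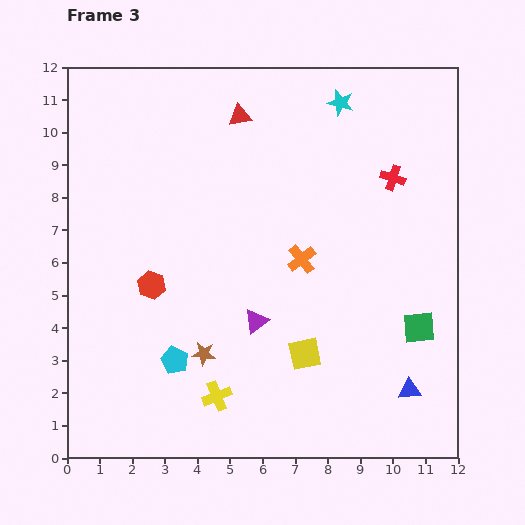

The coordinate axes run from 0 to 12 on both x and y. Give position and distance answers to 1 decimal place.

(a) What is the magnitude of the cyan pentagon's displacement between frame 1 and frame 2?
3.6

The cyan pentagon moved from (10.6, 3.6) to (7.0, 3.3), a distance of √(3.6² + 0.3²) ≈ 3.6.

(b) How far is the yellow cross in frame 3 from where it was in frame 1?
7.3

The yellow cross moved from (5.4, 9.2) to (4.6, 1.9), a distance of √(0.8² + 7.3²) ≈ 7.3.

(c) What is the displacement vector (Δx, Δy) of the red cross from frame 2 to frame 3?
(0.4, 0.6)

The red cross was at (9.6, 8.0) in frame 2 and (10.0, 8.6) in frame 3.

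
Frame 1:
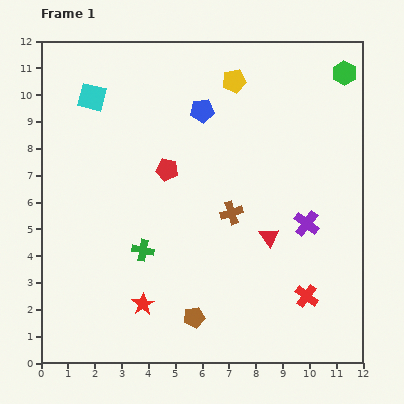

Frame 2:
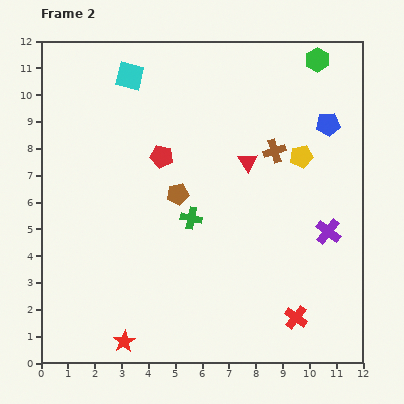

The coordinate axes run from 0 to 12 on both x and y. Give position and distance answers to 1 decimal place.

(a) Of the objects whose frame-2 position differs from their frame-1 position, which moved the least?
the red pentagon

(moved 0.5)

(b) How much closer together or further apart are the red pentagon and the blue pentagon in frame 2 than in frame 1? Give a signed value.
+3.7

Distance in frame 1: 2.6. Distance in frame 2: 6.3.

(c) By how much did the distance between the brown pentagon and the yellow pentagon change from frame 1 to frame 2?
-4.1

Distance in frame 1: 8.9. Distance in frame 2: 4.8.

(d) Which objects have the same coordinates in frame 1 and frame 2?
none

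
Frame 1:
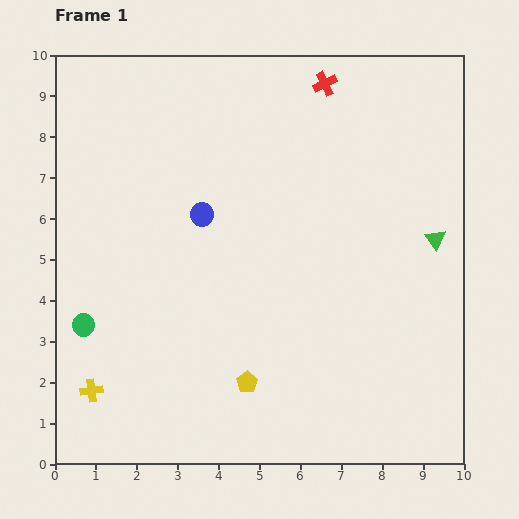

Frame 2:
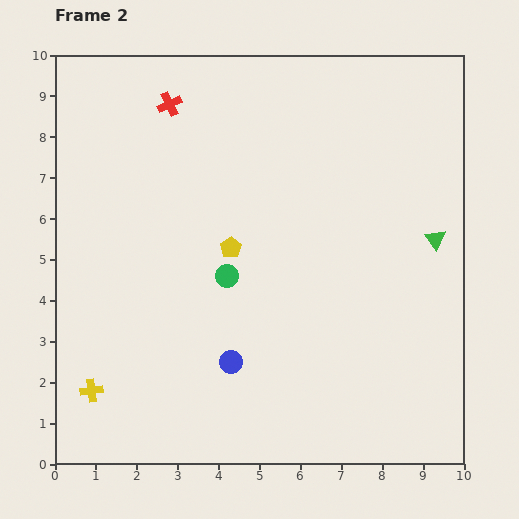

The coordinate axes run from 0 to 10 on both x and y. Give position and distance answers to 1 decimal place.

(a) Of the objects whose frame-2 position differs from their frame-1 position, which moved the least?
the yellow pentagon

(moved 3.3)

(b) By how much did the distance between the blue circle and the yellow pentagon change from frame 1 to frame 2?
-1.4

Distance in frame 1: 4.2. Distance in frame 2: 2.8.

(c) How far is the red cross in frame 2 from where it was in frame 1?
3.8

The red cross moved from (6.6, 9.3) to (2.8, 8.8), a distance of √(3.8² + 0.5²) ≈ 3.8.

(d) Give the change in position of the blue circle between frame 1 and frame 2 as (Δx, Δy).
(0.7, -3.6)

The blue circle was at (3.6, 6.1) in frame 1 and (4.3, 2.5) in frame 2.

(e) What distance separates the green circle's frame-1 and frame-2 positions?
3.7

The green circle moved from (0.7, 3.4) to (4.2, 4.6), a distance of √(3.5² + 1.2²) ≈ 3.7.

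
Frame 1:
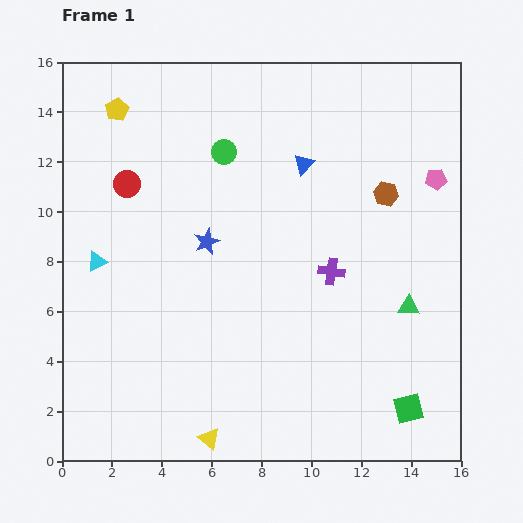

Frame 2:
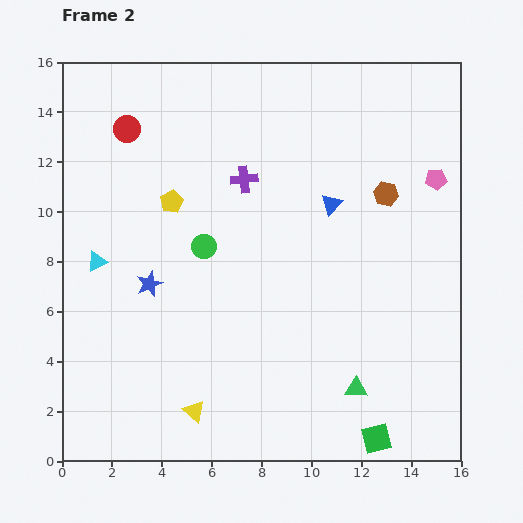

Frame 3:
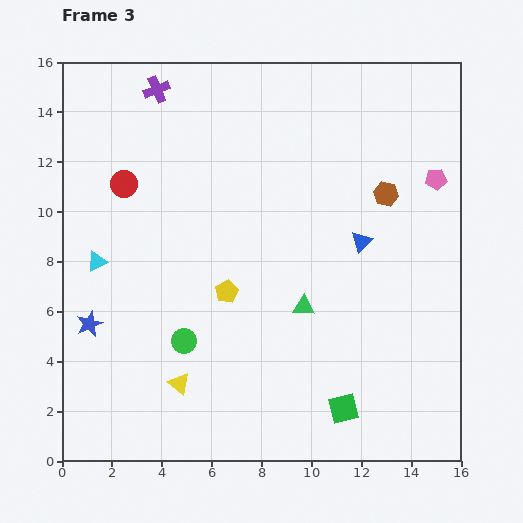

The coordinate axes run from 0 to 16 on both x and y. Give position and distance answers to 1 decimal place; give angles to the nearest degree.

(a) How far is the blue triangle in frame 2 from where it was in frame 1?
1.9

The blue triangle moved from (9.7, 11.9) to (10.8, 10.3), a distance of √(1.1² + 1.6²) ≈ 1.9.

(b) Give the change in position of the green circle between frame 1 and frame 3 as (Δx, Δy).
(-1.6, -7.6)

The green circle was at (6.5, 12.4) in frame 1 and (4.9, 4.8) in frame 3.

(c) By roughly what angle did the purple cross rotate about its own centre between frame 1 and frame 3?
31° counter-clockwise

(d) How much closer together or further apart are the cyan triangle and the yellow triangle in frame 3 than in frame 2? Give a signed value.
-1.3

Distance in frame 2: 7.2. Distance in frame 3: 5.9.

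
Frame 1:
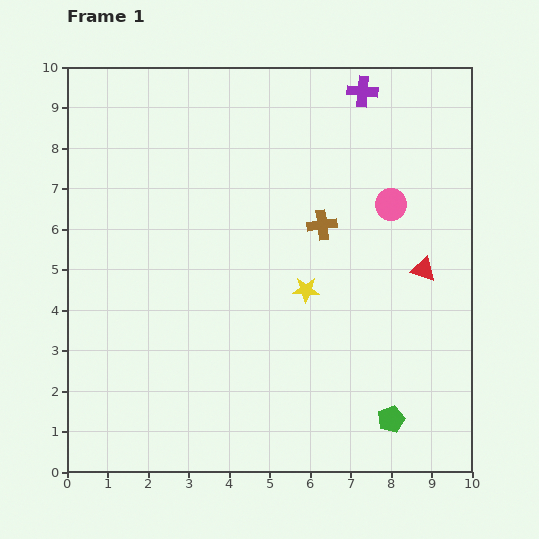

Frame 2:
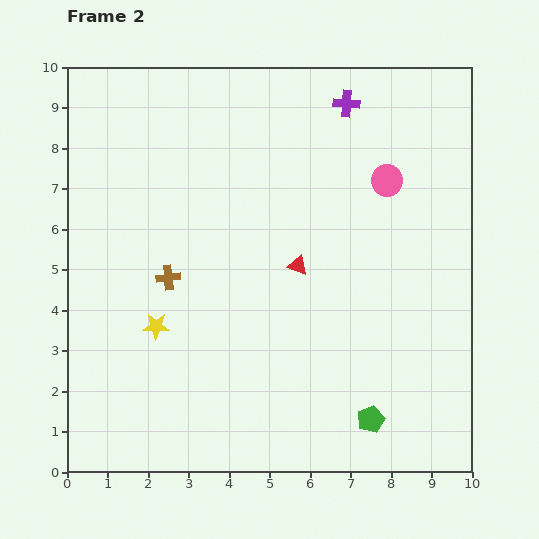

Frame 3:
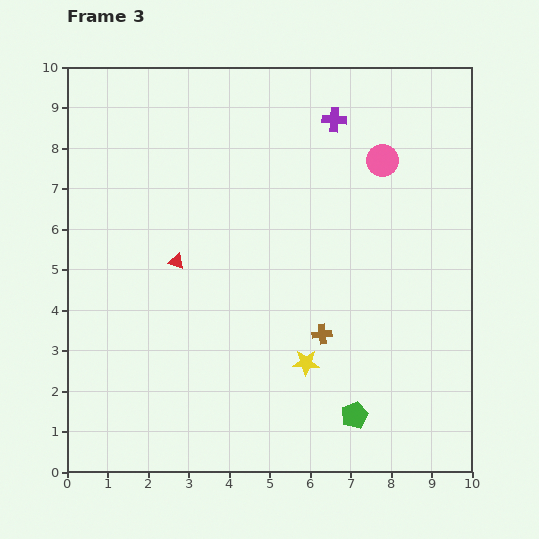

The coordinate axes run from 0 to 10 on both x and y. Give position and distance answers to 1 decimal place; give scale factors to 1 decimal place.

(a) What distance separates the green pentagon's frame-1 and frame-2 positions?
0.5

The green pentagon moved from (8.0, 1.3) to (7.5, 1.3), a distance of √(0.5² + 0.0²) ≈ 0.5.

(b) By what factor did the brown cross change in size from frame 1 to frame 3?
0.7×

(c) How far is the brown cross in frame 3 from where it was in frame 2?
4.0

The brown cross moved from (2.5, 4.8) to (6.3, 3.4), a distance of √(3.8² + 1.4²) ≈ 4.0.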